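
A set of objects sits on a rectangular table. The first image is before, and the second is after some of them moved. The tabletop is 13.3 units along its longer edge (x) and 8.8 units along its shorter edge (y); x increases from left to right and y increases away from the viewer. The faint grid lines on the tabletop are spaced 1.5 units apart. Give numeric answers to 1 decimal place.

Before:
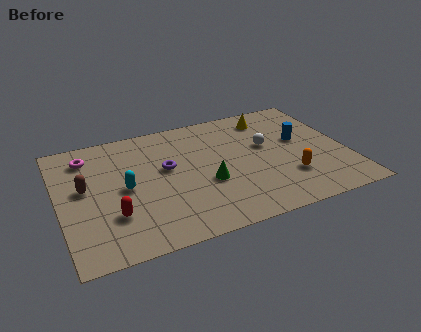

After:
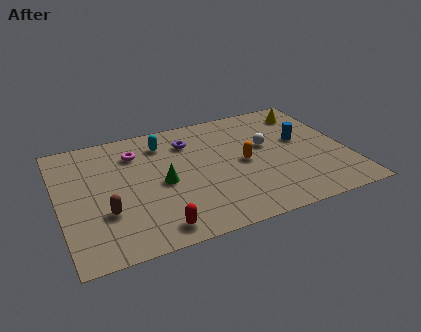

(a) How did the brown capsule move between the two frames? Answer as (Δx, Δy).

(0.8, -2.0)

The brown capsule was at about (1.2, 4.9) and moved to about (2.0, 2.9).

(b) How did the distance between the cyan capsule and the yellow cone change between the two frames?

-0.8

They were about 7.7 units apart before and 6.9 after — 0.8 units closer together.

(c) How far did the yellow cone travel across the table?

1.8

From (10.1, 7.3) to (11.9, 7.2), the yellow cone covered √(1.8² + 0.1²) ≈ 1.8 units.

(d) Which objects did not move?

the white sphere and the blue cylinder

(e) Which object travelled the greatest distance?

the cyan capsule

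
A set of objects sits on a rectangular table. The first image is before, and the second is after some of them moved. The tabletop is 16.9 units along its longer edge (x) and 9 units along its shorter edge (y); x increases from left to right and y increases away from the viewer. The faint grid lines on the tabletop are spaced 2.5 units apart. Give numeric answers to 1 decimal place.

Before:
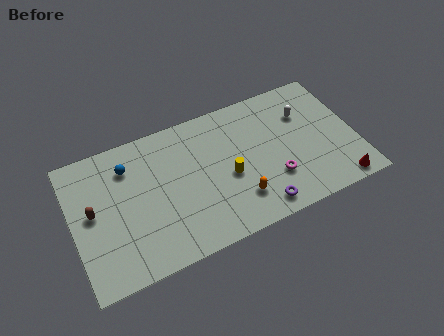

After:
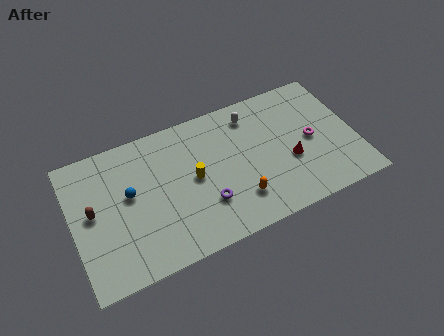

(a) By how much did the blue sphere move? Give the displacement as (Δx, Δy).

(-0.1, -1.8)

The blue sphere started near (3.5, 6.9) and ended near (3.4, 5.1).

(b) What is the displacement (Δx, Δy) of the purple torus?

(-3.0, 1.5)

The purple torus was at about (10.7, 1.2) and moved to about (7.7, 2.7).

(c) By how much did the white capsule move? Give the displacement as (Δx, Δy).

(-3.1, 1.1)

The white capsule was at about (14.1, 6.3) and moved to about (11.0, 7.4).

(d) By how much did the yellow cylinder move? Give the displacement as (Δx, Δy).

(-2.0, 0.7)

From the two frames, the yellow cylinder sits at roughly (9.2, 3.9) before and (7.2, 4.6) after.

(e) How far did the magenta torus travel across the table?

3.0

The magenta torus was near (11.8, 2.7) before and (14.3, 4.4) after, so it travelled √(2.5² + 1.7²) ≈ 3.0 units.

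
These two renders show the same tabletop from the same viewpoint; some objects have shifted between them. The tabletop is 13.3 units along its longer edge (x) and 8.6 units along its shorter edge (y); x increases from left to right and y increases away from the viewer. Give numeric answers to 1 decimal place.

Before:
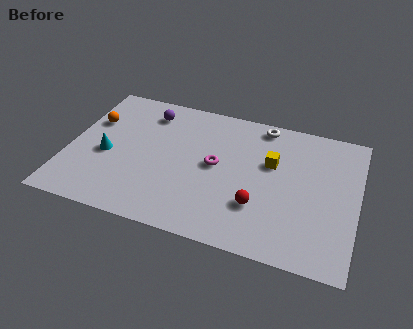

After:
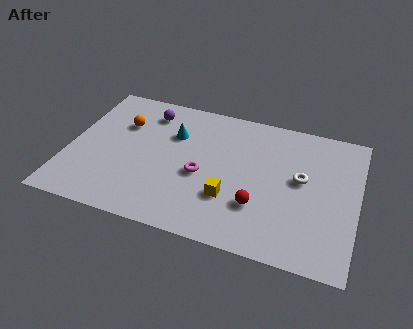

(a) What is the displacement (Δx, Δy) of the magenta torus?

(-0.6, -0.8)

The magenta torus was at about (6.8, 4.5) and moved to about (6.2, 3.7).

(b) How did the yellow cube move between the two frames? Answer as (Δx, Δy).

(-1.7, -2.7)

The yellow cube was at about (9.3, 5.4) and moved to about (7.6, 2.7).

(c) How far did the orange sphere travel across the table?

1.4

From (0.9, 5.7) to (2.3, 5.9), the orange sphere covered √(1.4² + 0.2²) ≈ 1.4 units.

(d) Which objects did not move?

the red sphere and the purple sphere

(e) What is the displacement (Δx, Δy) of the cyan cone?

(2.9, 2.2)

The cyan cone started near (1.8, 3.7) and ended near (4.7, 5.9).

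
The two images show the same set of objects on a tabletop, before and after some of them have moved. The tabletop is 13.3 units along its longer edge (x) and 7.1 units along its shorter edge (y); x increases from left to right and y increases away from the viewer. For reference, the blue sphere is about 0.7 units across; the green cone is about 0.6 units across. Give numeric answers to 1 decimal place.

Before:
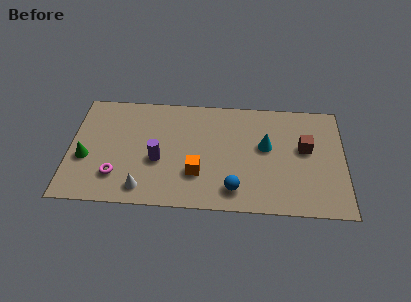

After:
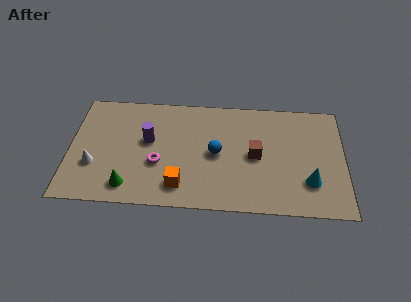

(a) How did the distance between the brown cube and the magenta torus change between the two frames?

-4.6

They were about 9.4 units apart before and 4.8 after — 4.6 units closer together.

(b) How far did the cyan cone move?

3.0

The cyan cone moved from about (9.5, 4.1) to (11.6, 2.0), a distance of √(2.1² + 2.1²) ≈ 3.0.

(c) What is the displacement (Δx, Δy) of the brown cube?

(-2.4, -0.6)

From the two frames, the brown cube sits at roughly (11.4, 4.1) before and (9.0, 3.5) after.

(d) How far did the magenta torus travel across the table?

2.2

From (2.3, 1.8) to (4.3, 2.7), the magenta torus covered √(2.0² + 0.9²) ≈ 2.2 units.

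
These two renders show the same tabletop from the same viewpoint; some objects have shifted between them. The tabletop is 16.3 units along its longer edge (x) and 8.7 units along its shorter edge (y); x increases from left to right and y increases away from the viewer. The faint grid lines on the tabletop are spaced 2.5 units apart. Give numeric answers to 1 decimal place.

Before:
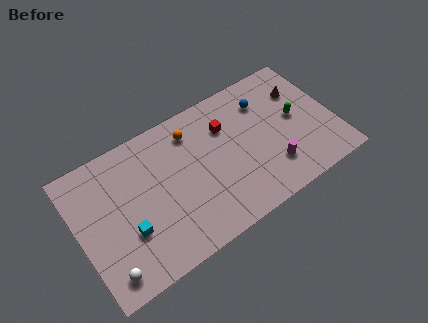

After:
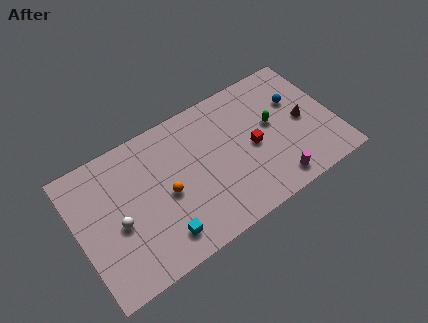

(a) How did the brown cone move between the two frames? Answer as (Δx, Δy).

(-0.2, -2.0)

From the two frames, the brown cone sits at roughly (14.6, 6.2) before and (14.4, 4.2) after.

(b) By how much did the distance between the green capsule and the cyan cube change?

-2.8

They were about 11.2 units apart before and 8.4 after — 2.8 units closer together.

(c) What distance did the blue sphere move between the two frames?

2.1

From (12.3, 6.6) to (14.2, 5.7), the blue sphere covered √(1.9² + 0.9²) ≈ 2.1 units.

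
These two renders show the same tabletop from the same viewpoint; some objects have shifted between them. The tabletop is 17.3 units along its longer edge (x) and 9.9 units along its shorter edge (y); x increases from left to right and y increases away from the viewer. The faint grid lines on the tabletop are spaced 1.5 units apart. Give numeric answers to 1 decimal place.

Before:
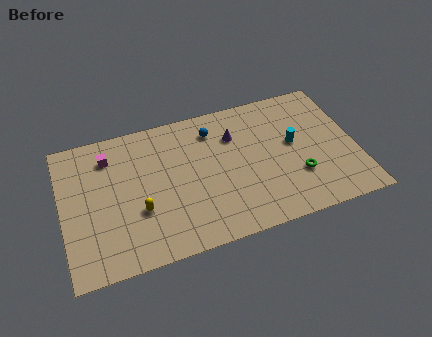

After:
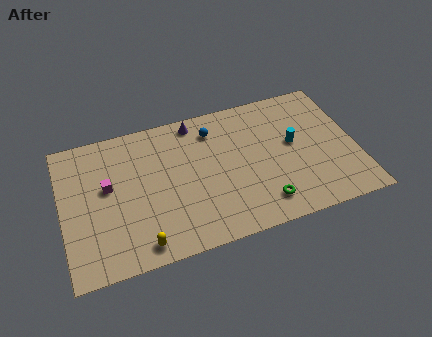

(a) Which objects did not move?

the cyan cylinder and the blue sphere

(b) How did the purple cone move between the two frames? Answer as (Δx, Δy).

(-2.2, 1.7)

The purple cone was at about (10.3, 7.1) and moved to about (8.1, 8.8).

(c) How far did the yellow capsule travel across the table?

2.3

The yellow capsule moved from about (4.4, 3.5) to (4.3, 1.2), a distance of √(0.1² + 2.3²) ≈ 2.3.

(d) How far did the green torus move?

2.6

From (13.7, 3.1) to (11.5, 1.8), the green torus covered √(2.2² + 1.3²) ≈ 2.6 units.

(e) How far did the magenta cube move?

2.1

The magenta cube moved from about (2.9, 7.8) to (2.7, 5.7), a distance of √(0.2² + 2.1²) ≈ 2.1.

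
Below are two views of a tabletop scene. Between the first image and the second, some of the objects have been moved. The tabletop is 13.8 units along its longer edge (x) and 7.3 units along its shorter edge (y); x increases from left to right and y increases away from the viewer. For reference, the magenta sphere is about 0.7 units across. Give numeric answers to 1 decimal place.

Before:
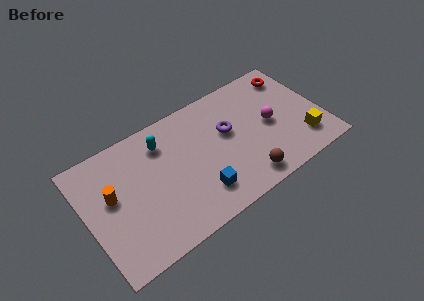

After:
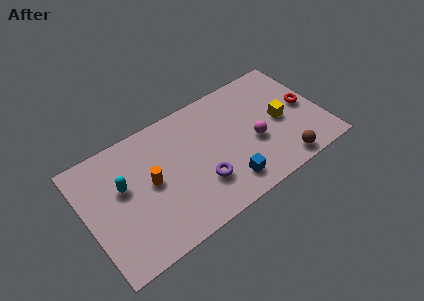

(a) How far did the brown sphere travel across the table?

2.2

From (8.8, 1.1) to (11.0, 0.9), the brown sphere covered √(2.2² + 0.2²) ≈ 2.2 units.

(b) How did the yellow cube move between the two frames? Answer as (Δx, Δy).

(-1.0, 1.8)

The yellow cube was at about (12.4, 1.7) and moved to about (11.4, 3.5).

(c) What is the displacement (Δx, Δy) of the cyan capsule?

(-2.5, -1.3)

The cyan capsule started near (4.7, 5.7) and ended near (2.2, 4.4).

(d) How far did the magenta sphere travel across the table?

1.3

From (10.8, 3.6) to (9.7, 3.0), the magenta sphere covered √(1.1² + 0.6²) ≈ 1.3 units.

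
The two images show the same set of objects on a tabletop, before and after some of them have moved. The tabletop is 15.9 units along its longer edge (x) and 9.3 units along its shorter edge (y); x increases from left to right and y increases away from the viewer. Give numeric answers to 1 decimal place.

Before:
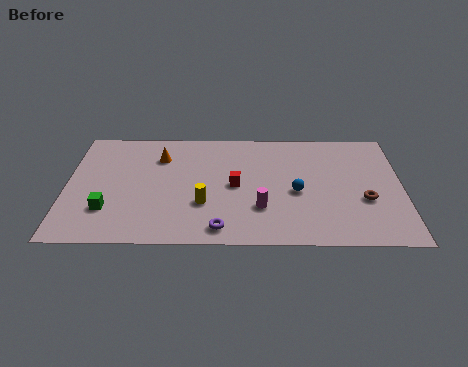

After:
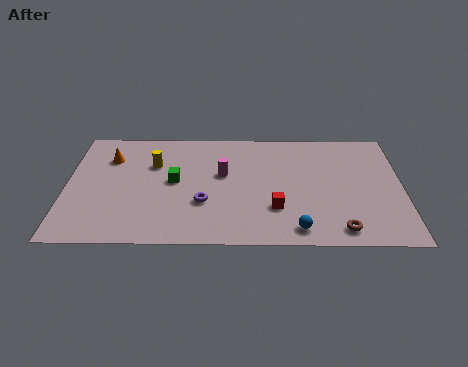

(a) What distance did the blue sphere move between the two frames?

2.9

From (10.9, 4.1) to (10.9, 1.2), the blue sphere covered √(0.0² + 2.9²) ≈ 2.9 units.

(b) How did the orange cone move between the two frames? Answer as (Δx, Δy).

(-2.4, -0.1)

The orange cone started near (4.4, 6.9) and ended near (2.0, 6.8).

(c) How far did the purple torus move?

2.2

The purple torus was near (7.3, 1.2) before and (6.5, 3.2) after, so it travelled √(0.8² + 2.0²) ≈ 2.2 units.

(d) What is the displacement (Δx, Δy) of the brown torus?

(-1.2, -2.3)

From the two frames, the brown torus sits at roughly (14.1, 3.5) before and (12.9, 1.2) after.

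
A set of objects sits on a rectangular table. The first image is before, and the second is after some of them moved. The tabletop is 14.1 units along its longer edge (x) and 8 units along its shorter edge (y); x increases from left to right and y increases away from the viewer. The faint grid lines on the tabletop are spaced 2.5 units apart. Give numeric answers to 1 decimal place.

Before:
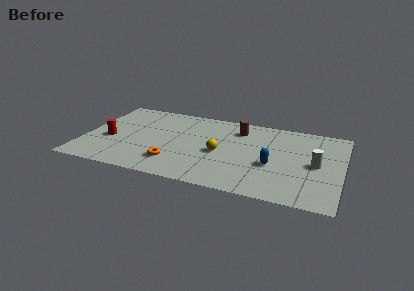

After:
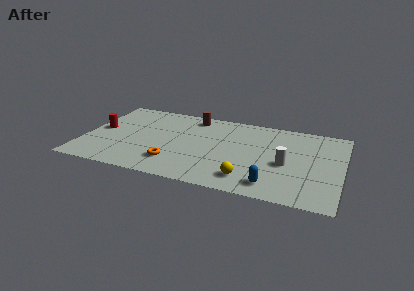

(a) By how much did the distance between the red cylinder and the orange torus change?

+0.9

Before: roughly 4.0 units apart; after: 4.9. That's 0.9 units further apart.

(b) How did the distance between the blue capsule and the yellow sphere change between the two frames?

-1.6

They were about 2.9 units apart before and 1.3 after — 1.6 units closer together.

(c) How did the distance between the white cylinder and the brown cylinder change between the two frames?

+1.4

The distance was about 5.0 in the first image and 6.4 in the second, so they moved 1.4 units further apart.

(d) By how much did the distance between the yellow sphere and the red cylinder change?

+2.7

The distance was about 6.1 in the first image and 8.8 in the second, so they moved 2.7 units further apart.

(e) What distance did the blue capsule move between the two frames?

1.9

The blue capsule moved from about (10.4, 3.2) to (10.5, 1.3), a distance of √(0.1² + 1.9²) ≈ 1.9.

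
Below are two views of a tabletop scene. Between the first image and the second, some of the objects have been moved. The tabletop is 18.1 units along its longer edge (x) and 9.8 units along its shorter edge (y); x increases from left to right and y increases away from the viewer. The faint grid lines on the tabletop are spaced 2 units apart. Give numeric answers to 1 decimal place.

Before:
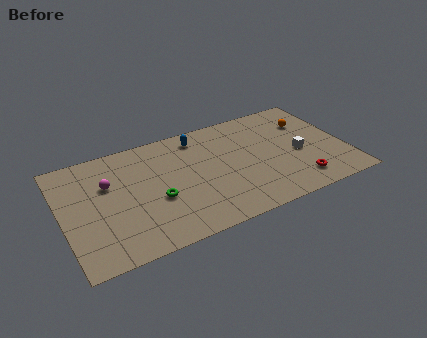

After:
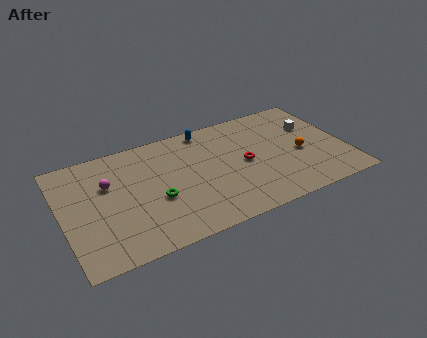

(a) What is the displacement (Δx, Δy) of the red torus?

(-3.1, 3.0)

From the two frames, the red torus sits at roughly (14.7, 1.8) before and (11.6, 4.8) after.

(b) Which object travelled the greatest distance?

the red torus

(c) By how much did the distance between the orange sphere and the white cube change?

-0.4

Before: roughly 2.9 units apart; after: 2.5. That's 0.4 units closer together.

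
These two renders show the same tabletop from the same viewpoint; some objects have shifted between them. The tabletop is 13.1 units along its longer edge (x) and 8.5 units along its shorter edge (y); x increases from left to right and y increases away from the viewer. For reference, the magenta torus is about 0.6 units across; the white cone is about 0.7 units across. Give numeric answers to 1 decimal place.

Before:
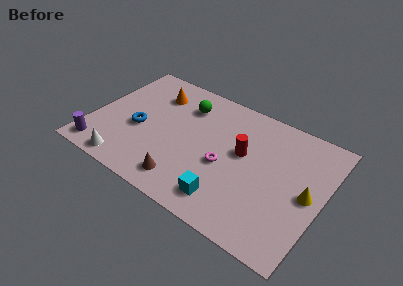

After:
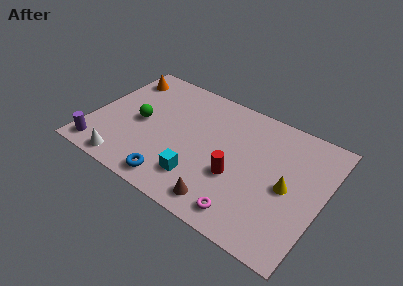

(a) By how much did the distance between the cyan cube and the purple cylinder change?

-1.6

The distance was about 7.3 in the first image and 5.7 in the second, so they moved 1.6 units closer together.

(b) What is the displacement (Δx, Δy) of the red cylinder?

(-0.1, -1.7)

From the two frames, the red cylinder sits at roughly (8.5, 4.9) before and (8.4, 3.2) after.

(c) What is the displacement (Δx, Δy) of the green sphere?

(-2.2, -2.4)

The green sphere started near (4.9, 6.5) and ended near (2.7, 4.1).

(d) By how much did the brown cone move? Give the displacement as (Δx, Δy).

(2.2, -0.2)

The brown cone started near (5.8, 1.4) and ended near (8.0, 1.2).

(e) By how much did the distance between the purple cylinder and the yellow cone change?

-1.1

They were about 11.8 units apart before and 10.7 after — 1.1 units closer together.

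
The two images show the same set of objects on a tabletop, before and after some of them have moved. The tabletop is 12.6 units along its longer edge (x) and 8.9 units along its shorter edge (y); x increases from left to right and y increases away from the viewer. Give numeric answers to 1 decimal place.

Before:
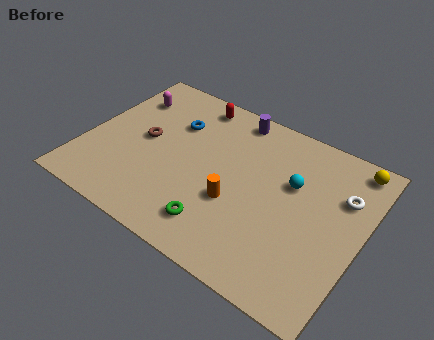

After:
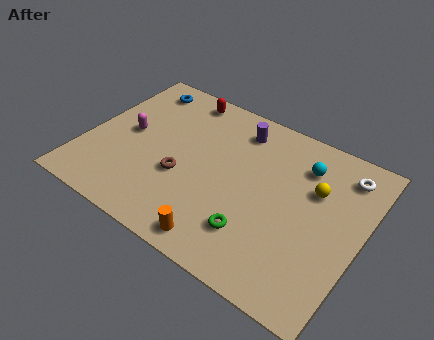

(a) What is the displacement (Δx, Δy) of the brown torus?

(2.0, -1.2)

The brown torus started near (2.6, 4.6) and ended near (4.6, 3.4).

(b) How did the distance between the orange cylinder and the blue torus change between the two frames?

+3.9

Before: roughly 4.5 units apart; after: 8.4. That's 3.9 units further apart.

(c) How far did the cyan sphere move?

1.2

The cyan sphere was near (9.3, 5.6) before and (9.6, 6.8) after, so it travelled √(0.3² + 1.2²) ≈ 1.2 units.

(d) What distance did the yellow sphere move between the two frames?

2.5

The yellow sphere moved from about (11.7, 7.9) to (10.3, 5.8), a distance of √(1.4² + 2.1²) ≈ 2.5.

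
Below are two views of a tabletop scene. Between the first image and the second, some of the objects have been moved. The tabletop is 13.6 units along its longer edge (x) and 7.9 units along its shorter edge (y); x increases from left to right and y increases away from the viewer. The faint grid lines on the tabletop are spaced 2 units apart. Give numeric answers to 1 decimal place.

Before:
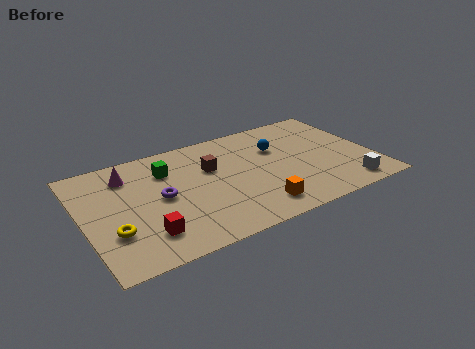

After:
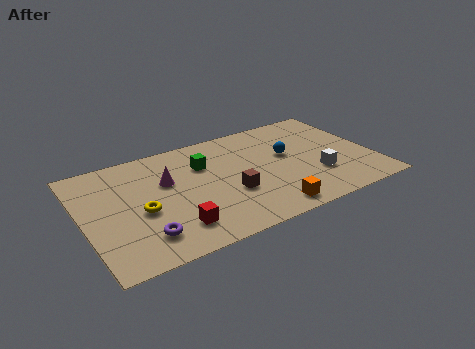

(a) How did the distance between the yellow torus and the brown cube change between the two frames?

-1.4

Before: roughly 5.5 units apart; after: 4.1. That's 1.4 units closer together.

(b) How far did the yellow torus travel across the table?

1.7

From (1.2, 2.5) to (2.6, 3.4), the yellow torus covered √(1.4² + 0.9²) ≈ 1.7 units.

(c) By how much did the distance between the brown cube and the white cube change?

-3.0

Before: roughly 7.1 units apart; after: 4.1. That's 3.0 units closer together.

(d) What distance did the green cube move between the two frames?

1.7

From (4.1, 5.8) to (5.8, 5.5), the green cube covered √(1.7² + 0.3²) ≈ 1.7 units.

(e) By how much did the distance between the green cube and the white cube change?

-3.4

Before: roughly 9.2 units apart; after: 5.8. That's 3.4 units closer together.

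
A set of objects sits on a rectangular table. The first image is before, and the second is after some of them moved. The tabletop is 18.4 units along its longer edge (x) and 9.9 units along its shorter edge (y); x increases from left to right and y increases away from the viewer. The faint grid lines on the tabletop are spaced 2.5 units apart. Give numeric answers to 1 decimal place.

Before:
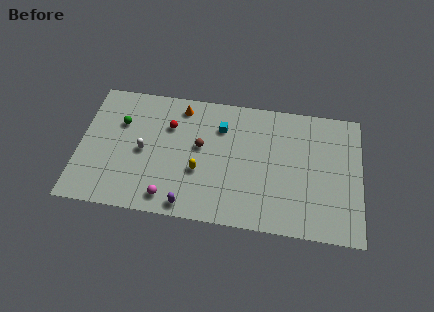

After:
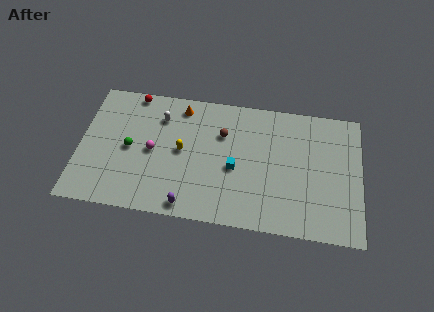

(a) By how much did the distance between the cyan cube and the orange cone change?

+2.6

The distance was about 3.0 in the first image and 5.6 in the second, so they moved 2.6 units further apart.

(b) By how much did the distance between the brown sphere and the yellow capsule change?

+1.2

They were about 1.9 units apart before and 3.1 after — 1.2 units further apart.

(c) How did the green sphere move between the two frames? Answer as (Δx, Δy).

(0.7, -1.9)

The green sphere started near (2.6, 6.7) and ended near (3.3, 4.8).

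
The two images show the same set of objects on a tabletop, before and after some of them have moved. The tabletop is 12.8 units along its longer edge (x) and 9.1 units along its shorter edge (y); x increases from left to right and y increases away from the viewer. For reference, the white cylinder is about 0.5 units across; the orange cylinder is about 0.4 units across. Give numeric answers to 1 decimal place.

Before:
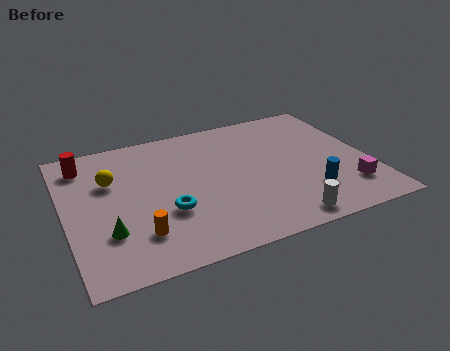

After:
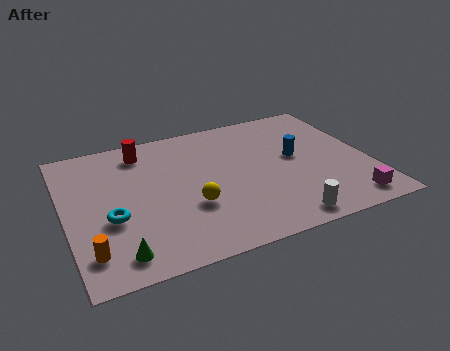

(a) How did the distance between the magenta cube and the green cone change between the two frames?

-0.4

They were about 10.0 units apart before and 9.6 after — 0.4 units closer together.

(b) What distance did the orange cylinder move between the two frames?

2.0

The orange cylinder was near (2.8, 2.2) before and (0.8, 1.8) after, so it travelled √(2.0² + 0.4²) ≈ 2.0 units.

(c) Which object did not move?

the white cylinder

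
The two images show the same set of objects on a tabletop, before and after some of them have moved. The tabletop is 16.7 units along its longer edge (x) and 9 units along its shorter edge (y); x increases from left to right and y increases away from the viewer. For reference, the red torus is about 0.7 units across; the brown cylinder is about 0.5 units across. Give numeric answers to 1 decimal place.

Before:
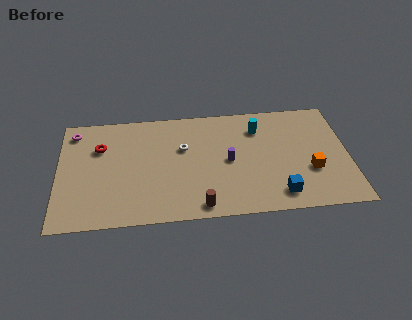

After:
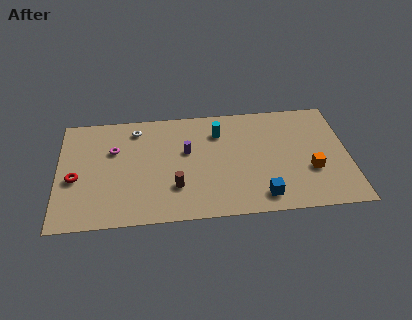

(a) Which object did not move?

the orange cube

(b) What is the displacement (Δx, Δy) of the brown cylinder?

(-1.4, 1.6)

The brown cylinder was at about (8.1, 1.0) and moved to about (6.7, 2.6).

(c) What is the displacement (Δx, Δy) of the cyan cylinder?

(-2.3, -0.1)

The cyan cylinder started near (11.6, 6.9) and ended near (9.3, 6.8).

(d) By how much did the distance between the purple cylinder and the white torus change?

+0.7

They were about 2.9 units apart before and 3.6 after — 0.7 units further apart.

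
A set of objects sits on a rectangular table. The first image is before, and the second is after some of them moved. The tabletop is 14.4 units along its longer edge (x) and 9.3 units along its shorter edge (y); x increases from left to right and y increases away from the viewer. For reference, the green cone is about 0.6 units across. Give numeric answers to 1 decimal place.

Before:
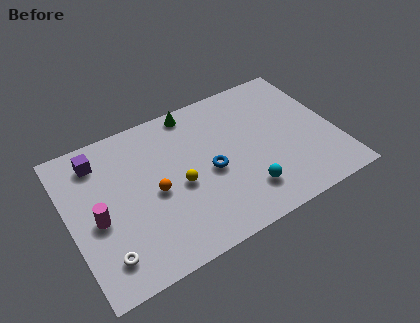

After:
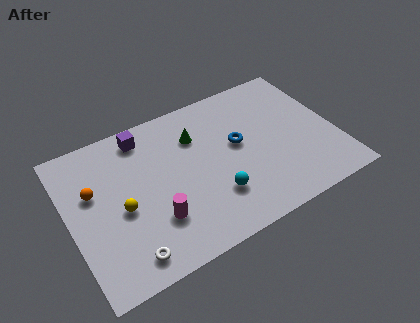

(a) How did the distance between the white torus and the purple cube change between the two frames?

+1.1

They were about 5.8 units apart before and 6.9 after — 1.1 units further apart.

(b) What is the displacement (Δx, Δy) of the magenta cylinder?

(2.9, -1.4)

The magenta cylinder was at about (1.4, 4.1) and moved to about (4.3, 2.7).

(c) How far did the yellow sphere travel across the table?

3.1

From (5.8, 4.1) to (2.7, 4.1), the yellow sphere covered √(3.1² + 0.0²) ≈ 3.1 units.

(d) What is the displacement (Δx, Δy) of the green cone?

(-0.1, -1.7)

The green cone was at about (7.2, 8.4) and moved to about (7.1, 6.7).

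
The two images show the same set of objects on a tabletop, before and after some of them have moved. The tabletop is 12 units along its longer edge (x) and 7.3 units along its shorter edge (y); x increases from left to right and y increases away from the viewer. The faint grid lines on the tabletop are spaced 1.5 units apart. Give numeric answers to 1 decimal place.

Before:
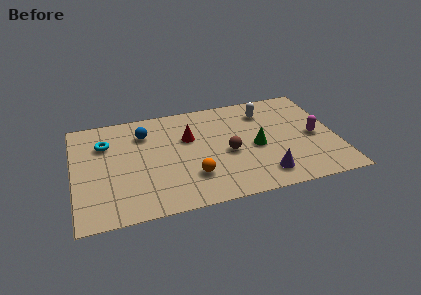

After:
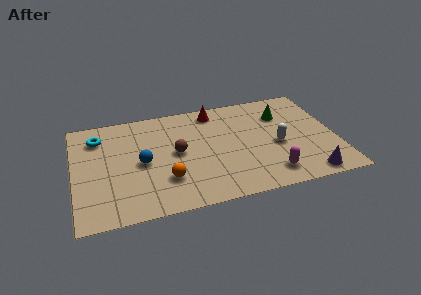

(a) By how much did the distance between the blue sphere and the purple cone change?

+1.2

Before: roughly 6.7 units apart; after: 7.9. That's 1.2 units further apart.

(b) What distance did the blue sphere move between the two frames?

2.0

From (3.3, 5.5) to (3.1, 3.5), the blue sphere covered √(0.2² + 2.0²) ≈ 2.0 units.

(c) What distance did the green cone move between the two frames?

2.4

The green cone was near (8.3, 3.3) before and (9.7, 5.3) after, so it travelled √(1.4² + 2.0²) ≈ 2.4 units.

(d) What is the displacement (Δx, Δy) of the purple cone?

(2.0, -0.5)

The purple cone was at about (8.5, 1.3) and moved to about (10.5, 0.8).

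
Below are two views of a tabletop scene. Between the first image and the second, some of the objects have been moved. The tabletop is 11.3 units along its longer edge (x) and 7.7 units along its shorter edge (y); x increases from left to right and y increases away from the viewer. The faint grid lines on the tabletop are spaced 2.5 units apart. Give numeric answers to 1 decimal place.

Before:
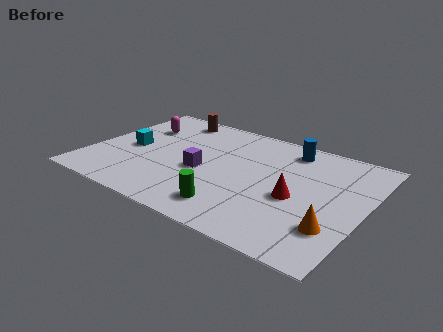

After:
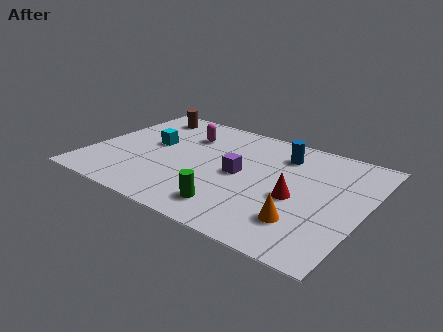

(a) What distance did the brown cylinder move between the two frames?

1.1

The brown cylinder was near (2.7, 6.7) before and (1.6, 6.5) after, so it travelled √(1.1² + 0.2²) ≈ 1.1 units.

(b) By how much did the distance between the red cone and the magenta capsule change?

-1.8

The distance was about 7.3 in the first image and 5.5 in the second, so they moved 1.8 units closer together.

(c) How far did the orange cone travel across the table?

1.2

The orange cone was near (10.3, 2.1) before and (9.1, 1.9) after, so it travelled √(1.2² + 0.2²) ≈ 1.2 units.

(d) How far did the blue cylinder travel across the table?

0.5

The blue cylinder was near (7.8, 6.5) before and (7.6, 6.0) after, so it travelled √(0.2² + 0.5²) ≈ 0.5 units.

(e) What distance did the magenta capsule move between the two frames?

2.0

The magenta capsule was near (1.6, 5.4) before and (3.6, 5.6) after, so it travelled √(2.0² + 0.2²) ≈ 2.0 units.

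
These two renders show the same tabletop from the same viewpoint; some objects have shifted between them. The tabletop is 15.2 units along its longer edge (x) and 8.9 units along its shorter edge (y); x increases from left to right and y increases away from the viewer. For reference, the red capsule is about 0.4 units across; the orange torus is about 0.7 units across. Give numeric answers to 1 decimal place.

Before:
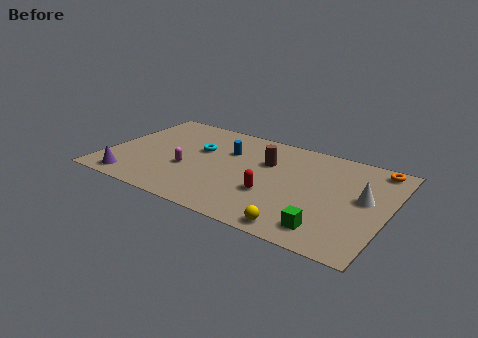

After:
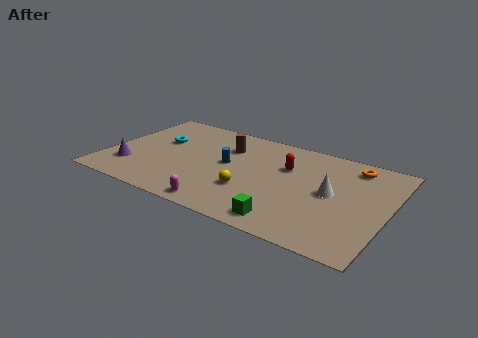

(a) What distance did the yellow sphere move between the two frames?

3.6

From (11.0, 0.9) to (8.0, 2.9), the yellow sphere covered √(3.0² + 2.0²) ≈ 3.6 units.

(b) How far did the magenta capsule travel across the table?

3.4

The magenta capsule moved from about (4.5, 3.4) to (6.8, 0.9), a distance of √(2.3² + 2.5²) ≈ 3.4.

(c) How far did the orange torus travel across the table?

1.3

The orange torus moved from about (14.2, 7.9) to (13.0, 7.5), a distance of √(1.2² + 0.4²) ≈ 1.3.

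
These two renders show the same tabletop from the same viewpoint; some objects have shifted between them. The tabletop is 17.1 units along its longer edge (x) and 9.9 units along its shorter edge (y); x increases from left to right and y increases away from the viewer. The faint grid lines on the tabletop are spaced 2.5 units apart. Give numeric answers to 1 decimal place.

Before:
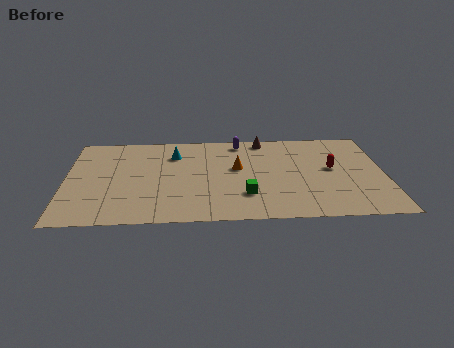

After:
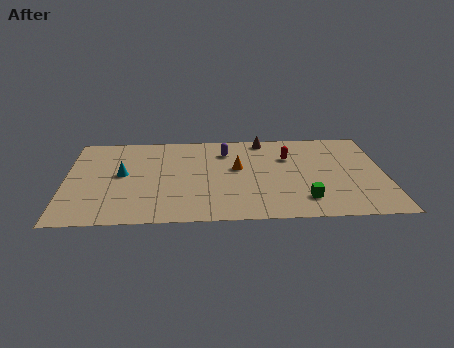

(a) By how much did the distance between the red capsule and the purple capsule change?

-2.4

They were about 5.9 units apart before and 3.5 after — 2.4 units closer together.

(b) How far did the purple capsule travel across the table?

1.4

From (9.4, 8.7) to (8.6, 7.6), the purple capsule covered √(0.8² + 1.1²) ≈ 1.4 units.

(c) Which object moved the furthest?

the cyan cone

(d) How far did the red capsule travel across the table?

2.7

The red capsule was near (14.3, 5.4) before and (12.0, 6.8) after, so it travelled √(2.3² + 1.4²) ≈ 2.7 units.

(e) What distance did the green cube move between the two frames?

3.2

From (9.6, 2.7) to (12.7, 2.1), the green cube covered √(3.1² + 0.6²) ≈ 3.2 units.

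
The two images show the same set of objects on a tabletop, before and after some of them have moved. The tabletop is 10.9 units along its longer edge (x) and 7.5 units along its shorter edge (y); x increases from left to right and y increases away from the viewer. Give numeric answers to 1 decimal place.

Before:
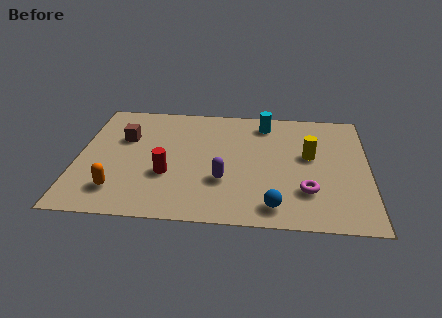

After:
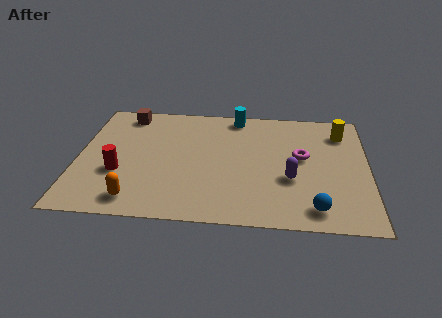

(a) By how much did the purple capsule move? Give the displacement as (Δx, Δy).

(2.5, 0.3)

The purple capsule was at about (5.5, 2.5) and moved to about (8.0, 2.8).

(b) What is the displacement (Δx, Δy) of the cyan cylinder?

(-1.1, 0.4)

The cyan cylinder was at about (7.0, 6.3) and moved to about (5.9, 6.7).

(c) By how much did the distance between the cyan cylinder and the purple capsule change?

+0.3

Before: roughly 4.1 units apart; after: 4.4. That's 0.3 units further apart.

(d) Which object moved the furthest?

the purple capsule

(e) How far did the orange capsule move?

0.9

The orange capsule was near (1.6, 1.6) before and (2.3, 1.1) after, so it travelled √(0.7² + 0.5²) ≈ 0.9 units.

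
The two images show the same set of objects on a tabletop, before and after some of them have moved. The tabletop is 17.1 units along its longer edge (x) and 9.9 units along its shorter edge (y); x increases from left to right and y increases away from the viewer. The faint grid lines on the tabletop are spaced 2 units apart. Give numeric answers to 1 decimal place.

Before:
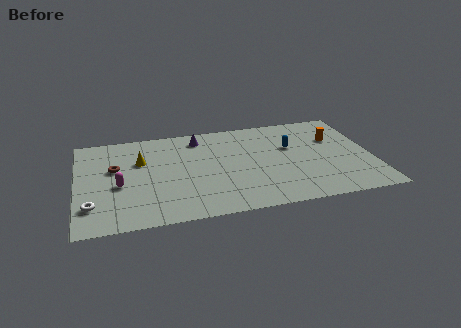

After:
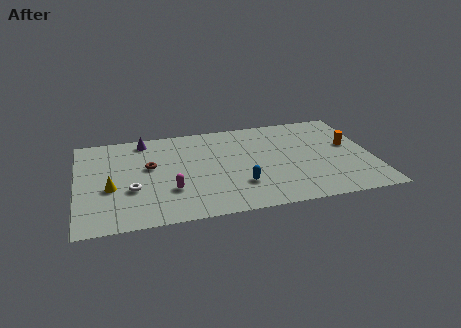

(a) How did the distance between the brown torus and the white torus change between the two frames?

-1.4

The distance was about 3.9 in the first image and 2.5 in the second, so they moved 1.4 units closer together.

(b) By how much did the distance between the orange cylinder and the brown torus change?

-1.2

The distance was about 12.9 in the first image and 11.7 in the second, so they moved 1.2 units closer together.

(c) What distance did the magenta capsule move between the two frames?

3.1

The magenta capsule was near (2.4, 4.2) before and (5.3, 3.1) after, so it travelled √(2.9² + 1.1²) ≈ 3.1 units.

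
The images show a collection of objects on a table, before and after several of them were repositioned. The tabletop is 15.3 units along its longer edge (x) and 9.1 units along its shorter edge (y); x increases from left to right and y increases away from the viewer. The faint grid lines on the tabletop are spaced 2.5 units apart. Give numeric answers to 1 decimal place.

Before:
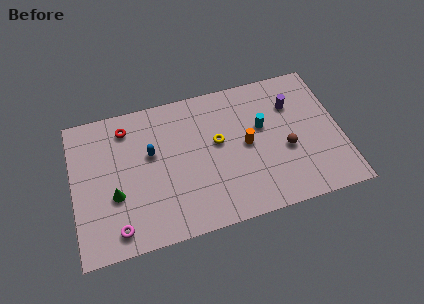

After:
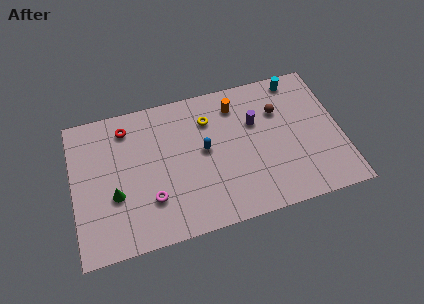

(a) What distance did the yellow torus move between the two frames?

1.6

From (8.3, 5.2) to (7.9, 6.8), the yellow torus covered √(0.4² + 1.6²) ≈ 1.6 units.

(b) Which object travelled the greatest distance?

the cyan cylinder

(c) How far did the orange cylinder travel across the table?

2.7

The orange cylinder was near (9.9, 4.6) before and (9.5, 7.3) after, so it travelled √(0.4² + 2.7²) ≈ 2.7 units.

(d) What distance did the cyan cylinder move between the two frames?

3.4

The cyan cylinder was near (10.9, 5.5) before and (13.1, 8.1) after, so it travelled √(2.2² + 2.6²) ≈ 3.4 units.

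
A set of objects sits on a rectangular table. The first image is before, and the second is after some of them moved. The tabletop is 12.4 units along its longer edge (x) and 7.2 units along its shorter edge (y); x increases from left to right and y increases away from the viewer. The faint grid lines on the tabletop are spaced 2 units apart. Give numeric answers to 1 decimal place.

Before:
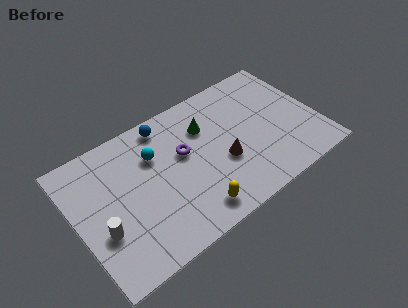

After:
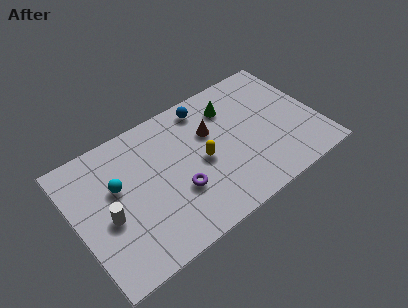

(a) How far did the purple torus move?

1.9

From (5.6, 4.3) to (5.0, 2.5), the purple torus covered √(0.6² + 1.8²) ≈ 1.9 units.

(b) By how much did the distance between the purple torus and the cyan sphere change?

+1.8

Before: roughly 1.6 units apart; after: 3.4. That's 1.8 units further apart.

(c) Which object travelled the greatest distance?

the yellow capsule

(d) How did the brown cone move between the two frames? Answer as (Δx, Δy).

(-0.3, 1.9)

The brown cone was at about (7.4, 2.8) and moved to about (7.1, 4.7).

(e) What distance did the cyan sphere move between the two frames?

2.1

From (4.2, 5.0) to (2.2, 4.4), the cyan sphere covered √(2.0² + 0.6²) ≈ 2.1 units.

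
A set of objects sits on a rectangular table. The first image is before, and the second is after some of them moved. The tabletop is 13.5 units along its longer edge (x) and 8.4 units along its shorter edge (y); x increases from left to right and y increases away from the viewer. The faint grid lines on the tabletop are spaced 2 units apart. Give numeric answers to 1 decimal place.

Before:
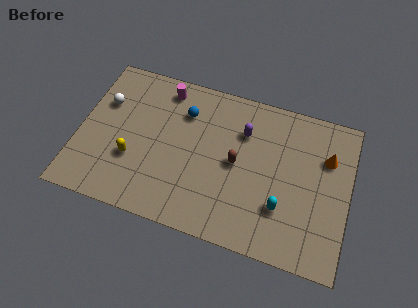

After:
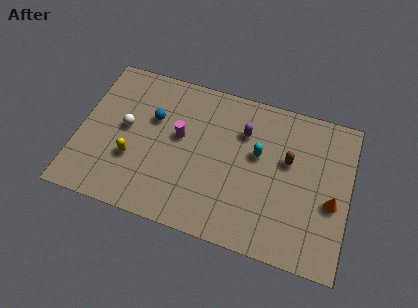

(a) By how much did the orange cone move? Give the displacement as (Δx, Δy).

(0.4, -2.3)

The orange cone started near (12.3, 5.8) and ended near (12.7, 3.5).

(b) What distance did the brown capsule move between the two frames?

2.7

The brown capsule moved from about (7.9, 4.2) to (10.4, 5.1), a distance of √(2.5² + 0.9²) ≈ 2.7.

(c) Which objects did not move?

the purple capsule and the yellow capsule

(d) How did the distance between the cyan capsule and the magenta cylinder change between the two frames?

-4.0

They were about 7.9 units apart before and 3.9 after — 4.0 units closer together.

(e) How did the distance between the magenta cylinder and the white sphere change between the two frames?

-0.6

They were about 3.3 units apart before and 2.7 after — 0.6 units closer together.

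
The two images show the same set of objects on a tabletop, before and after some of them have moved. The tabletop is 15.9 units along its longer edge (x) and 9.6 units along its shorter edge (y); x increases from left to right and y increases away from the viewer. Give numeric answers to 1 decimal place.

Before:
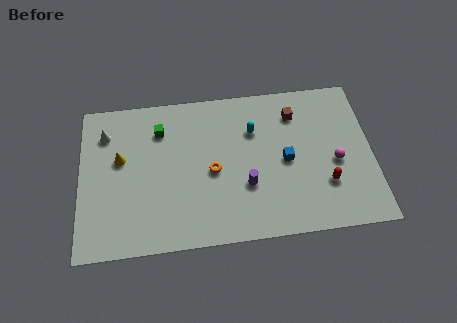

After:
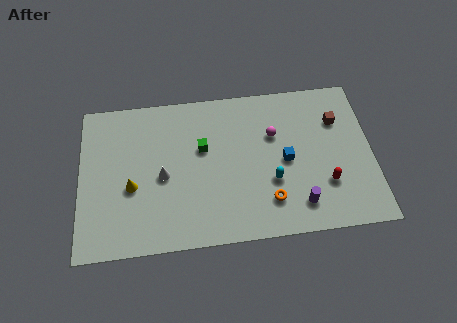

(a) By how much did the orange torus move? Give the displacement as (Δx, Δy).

(3.0, -2.2)

The orange torus started near (7.2, 4.4) and ended near (10.2, 2.2).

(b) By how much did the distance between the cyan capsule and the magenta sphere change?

-2.2

Before: roughly 5.1 units apart; after: 2.9. That's 2.2 units closer together.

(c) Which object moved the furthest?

the white cone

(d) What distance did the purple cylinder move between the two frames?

3.2

The purple cylinder was near (9.0, 3.3) before and (11.8, 1.8) after, so it travelled √(2.8² + 1.5²) ≈ 3.2 units.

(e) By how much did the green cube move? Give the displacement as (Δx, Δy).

(2.3, -1.4)

From the two frames, the green cube sits at roughly (4.4, 7.3) before and (6.7, 5.9) after.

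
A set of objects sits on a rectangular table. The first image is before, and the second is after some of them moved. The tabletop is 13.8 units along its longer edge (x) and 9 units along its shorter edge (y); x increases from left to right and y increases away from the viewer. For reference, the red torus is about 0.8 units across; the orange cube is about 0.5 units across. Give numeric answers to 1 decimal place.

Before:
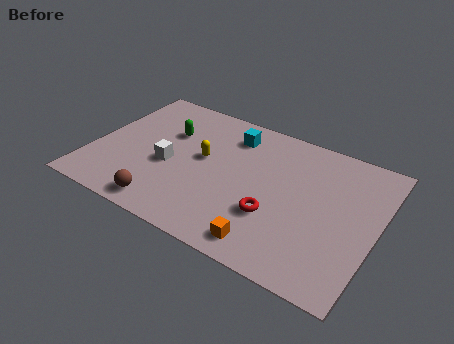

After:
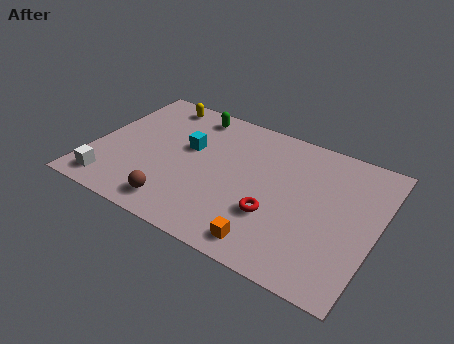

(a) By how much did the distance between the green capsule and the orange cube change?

+0.7

Before: roughly 7.5 units apart; after: 8.2. That's 0.7 units further apart.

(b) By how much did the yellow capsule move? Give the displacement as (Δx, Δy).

(-2.8, 2.9)

The yellow capsule started near (5.3, 5.0) and ended near (2.5, 7.9).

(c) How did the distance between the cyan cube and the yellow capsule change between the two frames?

+0.7

Before: roughly 2.5 units apart; after: 3.2. That's 0.7 units further apart.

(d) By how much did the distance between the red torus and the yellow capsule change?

+3.9

Before: roughly 4.3 units apart; after: 8.2. That's 3.9 units further apart.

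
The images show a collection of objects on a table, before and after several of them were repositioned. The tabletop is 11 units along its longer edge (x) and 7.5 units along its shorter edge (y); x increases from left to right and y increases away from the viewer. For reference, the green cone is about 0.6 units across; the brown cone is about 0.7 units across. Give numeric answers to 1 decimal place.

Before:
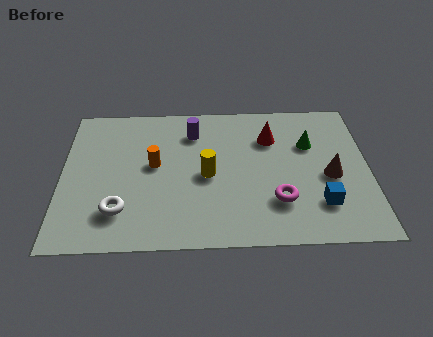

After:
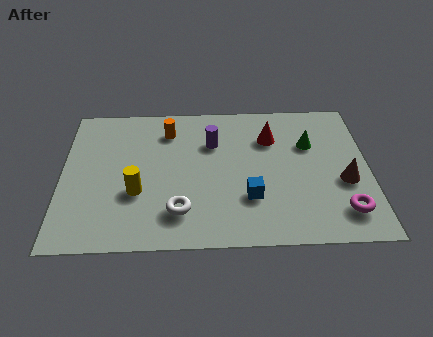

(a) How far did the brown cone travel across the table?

0.6

The brown cone moved from about (9.6, 3.3) to (10.1, 3.0), a distance of √(0.5² + 0.3²) ≈ 0.6.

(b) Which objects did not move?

the green cone and the red cone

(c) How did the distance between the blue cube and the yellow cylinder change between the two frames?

-0.3

Before: roughly 4.3 units apart; after: 4.0. That's 0.3 units closer together.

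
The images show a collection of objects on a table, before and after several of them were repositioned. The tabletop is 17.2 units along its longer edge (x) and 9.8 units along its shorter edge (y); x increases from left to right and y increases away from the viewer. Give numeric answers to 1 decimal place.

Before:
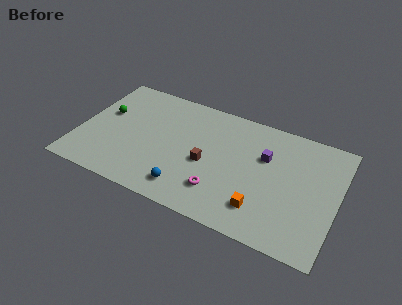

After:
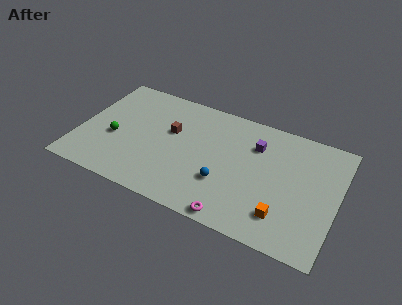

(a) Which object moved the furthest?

the brown cube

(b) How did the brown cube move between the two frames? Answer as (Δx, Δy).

(-2.6, 1.7)

The brown cube started near (8.6, 4.3) and ended near (6.0, 6.0).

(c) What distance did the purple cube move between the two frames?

1.0

The purple cube was near (12.3, 6.4) before and (11.6, 7.1) after, so it travelled √(0.7² + 0.7²) ≈ 1.0 units.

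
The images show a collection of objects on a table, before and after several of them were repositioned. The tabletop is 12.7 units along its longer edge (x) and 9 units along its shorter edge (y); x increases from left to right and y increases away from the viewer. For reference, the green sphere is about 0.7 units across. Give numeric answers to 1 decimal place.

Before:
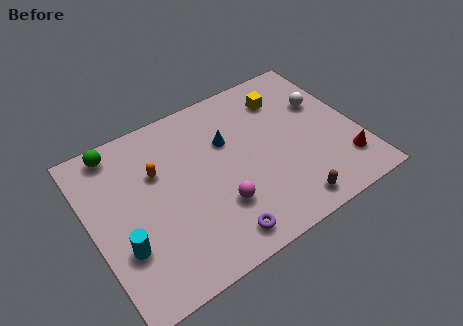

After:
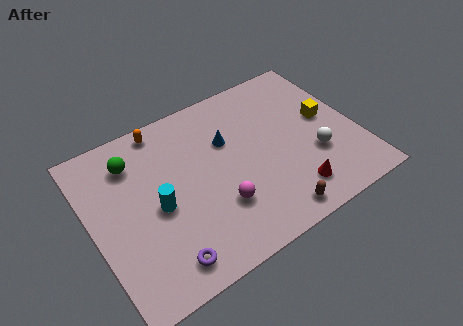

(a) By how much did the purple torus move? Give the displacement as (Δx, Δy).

(-2.6, 0.1)

The purple torus started near (5.4, 1.2) and ended near (2.8, 1.3).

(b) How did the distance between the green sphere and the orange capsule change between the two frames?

-0.7

Before: roughly 2.6 units apart; after: 1.9. That's 0.7 units closer together.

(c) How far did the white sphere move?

2.8

The white sphere was near (11.4, 5.8) before and (10.5, 3.1) after, so it travelled √(0.9² + 2.7²) ≈ 2.8 units.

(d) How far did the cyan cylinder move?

2.2

The cyan cylinder was near (1.2, 2.9) before and (3.0, 4.1) after, so it travelled √(1.8² + 1.2²) ≈ 2.2 units.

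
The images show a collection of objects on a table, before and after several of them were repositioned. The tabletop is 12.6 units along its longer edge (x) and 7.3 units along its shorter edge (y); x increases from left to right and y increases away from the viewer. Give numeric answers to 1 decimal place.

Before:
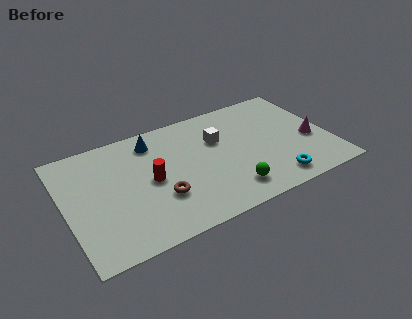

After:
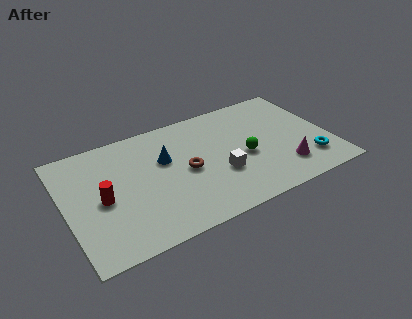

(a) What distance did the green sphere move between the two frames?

2.1

The green sphere moved from about (7.5, 1.4) to (8.5, 3.2), a distance of √(1.0² + 1.8²) ≈ 2.1.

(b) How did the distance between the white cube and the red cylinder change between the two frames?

+2.0

Before: roughly 3.6 units apart; after: 5.6. That's 2.0 units further apart.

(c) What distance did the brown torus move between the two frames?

1.8

The brown torus moved from about (4.3, 2.4) to (5.7, 3.5), a distance of √(1.4² + 1.1²) ≈ 1.8.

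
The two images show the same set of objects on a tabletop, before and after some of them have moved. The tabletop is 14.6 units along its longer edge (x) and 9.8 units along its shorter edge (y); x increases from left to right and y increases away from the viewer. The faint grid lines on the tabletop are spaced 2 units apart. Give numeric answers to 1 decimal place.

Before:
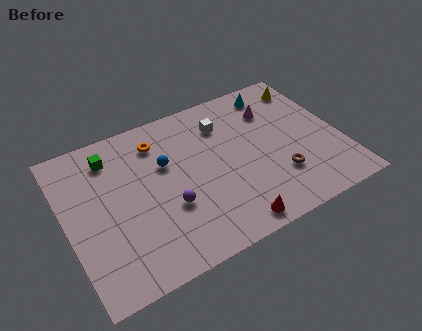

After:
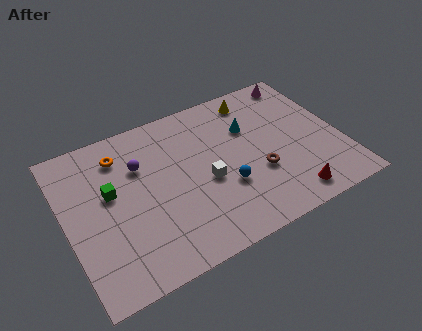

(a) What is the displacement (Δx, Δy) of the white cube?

(-1.4, -3.2)

The white cube started near (8.7, 7.4) and ended near (7.3, 4.2).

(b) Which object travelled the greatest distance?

the blue sphere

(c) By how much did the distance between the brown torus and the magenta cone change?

+1.7

Before: roughly 4.4 units apart; after: 6.1. That's 1.7 units further apart.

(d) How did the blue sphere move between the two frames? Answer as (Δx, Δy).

(2.8, -2.8)

The blue sphere was at about (5.4, 6.2) and moved to about (8.2, 3.4).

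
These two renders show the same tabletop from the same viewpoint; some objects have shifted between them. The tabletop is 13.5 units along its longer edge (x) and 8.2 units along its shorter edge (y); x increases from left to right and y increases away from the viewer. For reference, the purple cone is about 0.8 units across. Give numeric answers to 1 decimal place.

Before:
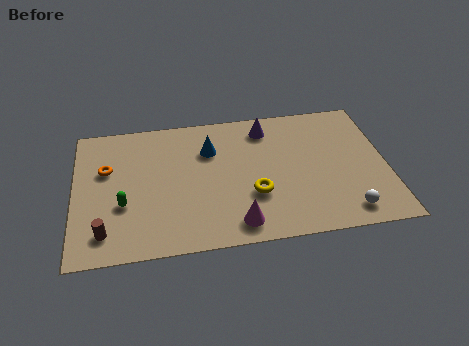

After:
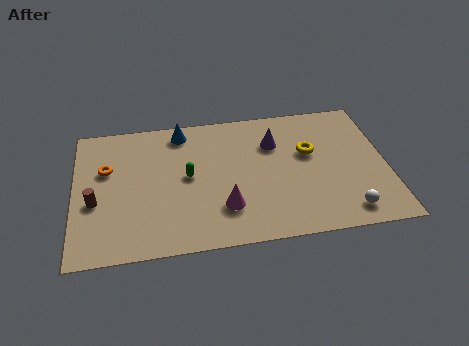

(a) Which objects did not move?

the white sphere and the orange torus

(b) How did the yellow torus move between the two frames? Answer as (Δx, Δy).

(2.5, 2.2)

The yellow torus started near (7.7, 2.8) and ended near (10.2, 5.0).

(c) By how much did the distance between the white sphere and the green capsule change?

-2.3

They were about 9.7 units apart before and 7.4 after — 2.3 units closer together.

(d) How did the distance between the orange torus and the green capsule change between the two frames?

+1.3

The distance was about 2.3 in the first image and 3.6 in the second, so they moved 1.3 units further apart.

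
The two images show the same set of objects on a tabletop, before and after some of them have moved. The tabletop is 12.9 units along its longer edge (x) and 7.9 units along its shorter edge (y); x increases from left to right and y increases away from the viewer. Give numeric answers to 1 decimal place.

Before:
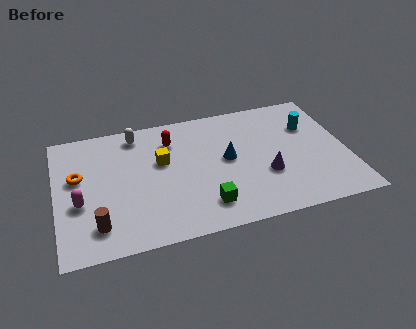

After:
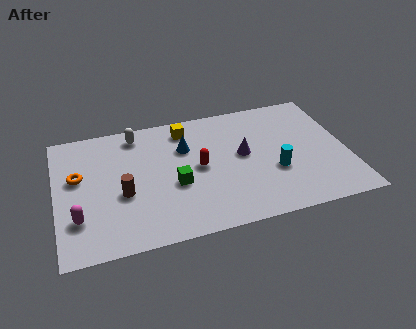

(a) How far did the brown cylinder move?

2.0

The brown cylinder was near (1.7, 1.6) before and (2.9, 3.2) after, so it travelled √(1.2² + 1.6²) ≈ 2.0 units.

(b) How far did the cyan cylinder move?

3.1

The cyan cylinder was near (11.4, 5.4) before and (9.6, 2.9) after, so it travelled √(1.8² + 2.5²) ≈ 3.1 units.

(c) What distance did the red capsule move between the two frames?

2.3

From (5.2, 6.0) to (6.3, 4.0), the red capsule covered √(1.1² + 2.0²) ≈ 2.3 units.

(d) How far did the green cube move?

2.0

From (6.4, 1.6) to (5.2, 3.2), the green cube covered √(1.2² + 1.6²) ≈ 2.0 units.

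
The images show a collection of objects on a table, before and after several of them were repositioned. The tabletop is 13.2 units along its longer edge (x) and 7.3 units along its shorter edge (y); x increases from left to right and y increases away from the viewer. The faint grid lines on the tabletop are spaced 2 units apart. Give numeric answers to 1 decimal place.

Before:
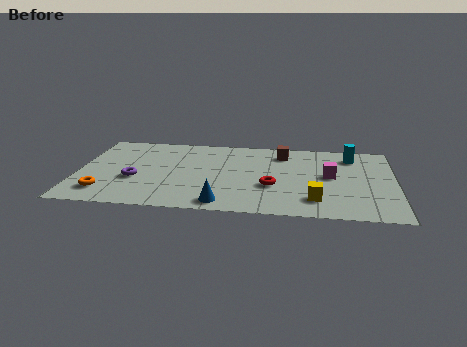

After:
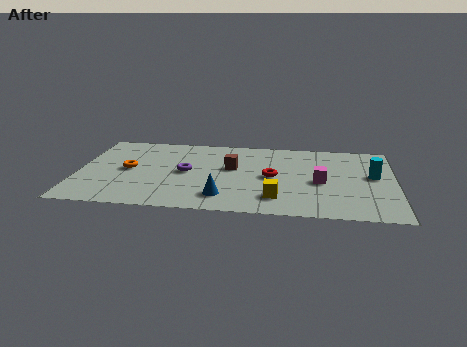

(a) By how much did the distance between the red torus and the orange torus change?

-1.0

The distance was about 7.0 in the first image and 6.0 in the second, so they moved 1.0 units closer together.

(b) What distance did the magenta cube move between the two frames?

0.7

The magenta cube moved from about (10.5, 3.9) to (10.1, 3.3), a distance of √(0.4² + 0.6²) ≈ 0.7.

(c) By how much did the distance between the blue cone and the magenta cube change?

-0.9

Before: roughly 5.3 units apart; after: 4.4. That's 0.9 units closer together.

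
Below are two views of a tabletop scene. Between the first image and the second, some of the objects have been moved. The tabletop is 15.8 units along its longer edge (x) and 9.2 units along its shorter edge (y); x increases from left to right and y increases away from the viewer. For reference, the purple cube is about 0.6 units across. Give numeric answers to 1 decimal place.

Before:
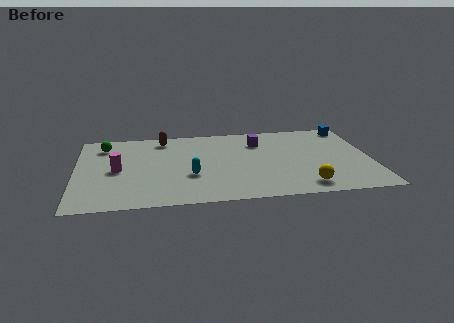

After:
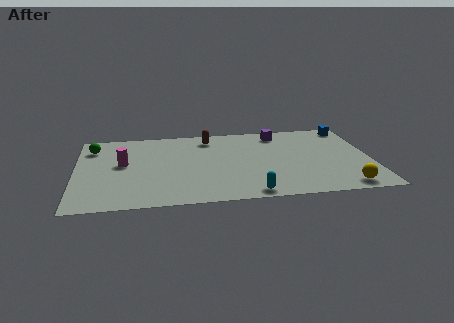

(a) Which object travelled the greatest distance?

the cyan capsule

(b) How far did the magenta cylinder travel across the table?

0.8

The magenta cylinder moved from about (2.2, 4.4) to (2.5, 5.1), a distance of √(0.3² + 0.7²) ≈ 0.8.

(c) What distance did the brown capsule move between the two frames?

2.5

The brown capsule moved from about (4.7, 7.9) to (7.2, 7.7), a distance of √(2.5² + 0.2²) ≈ 2.5.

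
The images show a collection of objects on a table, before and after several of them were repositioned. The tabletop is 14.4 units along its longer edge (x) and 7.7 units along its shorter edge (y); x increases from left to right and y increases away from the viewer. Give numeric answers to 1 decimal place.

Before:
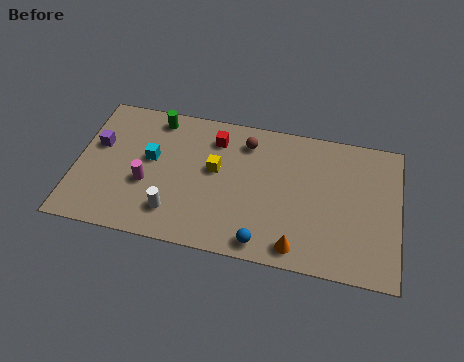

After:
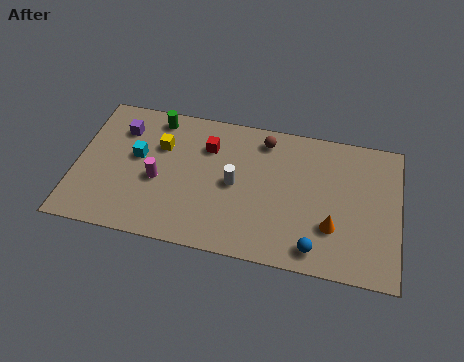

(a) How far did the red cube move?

0.6

From (6.1, 6.1) to (5.8, 5.6), the red cube covered √(0.3² + 0.5²) ≈ 0.6 units.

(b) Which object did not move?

the green cylinder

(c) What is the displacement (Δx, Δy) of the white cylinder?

(2.6, 2.1)

The white cylinder was at about (4.5, 1.7) and moved to about (7.1, 3.8).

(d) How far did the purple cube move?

1.5

From (0.9, 4.7) to (1.9, 5.8), the purple cube covered √(1.0² + 1.1²) ≈ 1.5 units.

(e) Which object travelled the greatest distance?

the white cylinder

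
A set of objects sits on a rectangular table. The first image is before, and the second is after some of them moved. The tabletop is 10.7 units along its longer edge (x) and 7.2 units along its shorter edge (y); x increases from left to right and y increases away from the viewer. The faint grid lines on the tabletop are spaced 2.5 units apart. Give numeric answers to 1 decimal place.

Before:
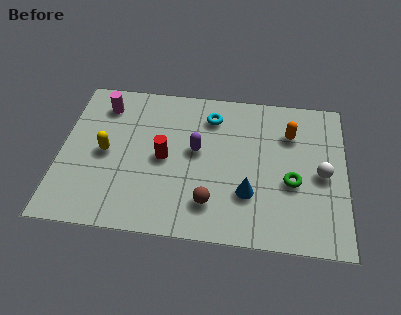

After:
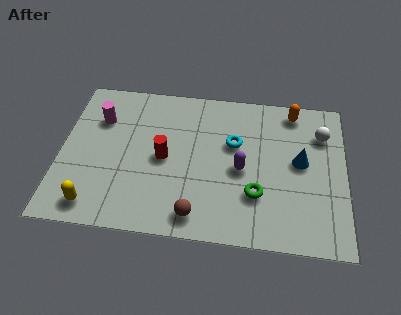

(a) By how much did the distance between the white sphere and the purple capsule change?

-1.1

Before: roughly 4.7 units apart; after: 3.6. That's 1.1 units closer together.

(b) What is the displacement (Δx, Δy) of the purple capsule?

(1.7, -0.7)

From the two frames, the purple capsule sits at roughly (5.1, 4.0) before and (6.8, 3.3) after.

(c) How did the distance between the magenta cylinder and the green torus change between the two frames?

-1.1

The distance was about 7.8 in the first image and 6.7 in the second, so they moved 1.1 units closer together.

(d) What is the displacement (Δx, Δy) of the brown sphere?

(-0.5, -0.6)

The brown sphere was at about (5.7, 1.6) and moved to about (5.2, 1.0).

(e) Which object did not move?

the red cylinder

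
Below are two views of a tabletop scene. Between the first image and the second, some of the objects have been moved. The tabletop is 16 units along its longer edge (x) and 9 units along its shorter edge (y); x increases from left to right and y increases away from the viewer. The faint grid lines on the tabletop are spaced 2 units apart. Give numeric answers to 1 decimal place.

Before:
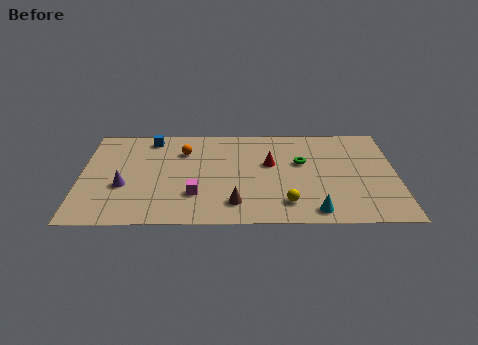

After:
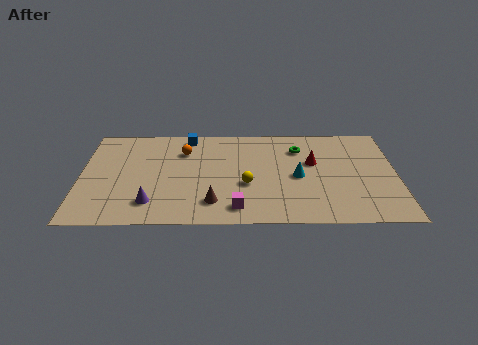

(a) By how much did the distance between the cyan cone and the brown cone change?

+0.8

The distance was about 4.1 in the first image and 4.9 in the second, so they moved 0.8 units further apart.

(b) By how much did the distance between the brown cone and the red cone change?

+2.2

Before: roughly 4.0 units apart; after: 6.2. That's 2.2 units further apart.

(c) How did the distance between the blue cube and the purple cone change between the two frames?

+1.8

The distance was about 4.6 in the first image and 6.4 in the second, so they moved 1.8 units further apart.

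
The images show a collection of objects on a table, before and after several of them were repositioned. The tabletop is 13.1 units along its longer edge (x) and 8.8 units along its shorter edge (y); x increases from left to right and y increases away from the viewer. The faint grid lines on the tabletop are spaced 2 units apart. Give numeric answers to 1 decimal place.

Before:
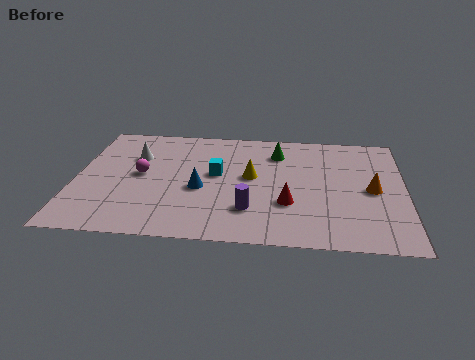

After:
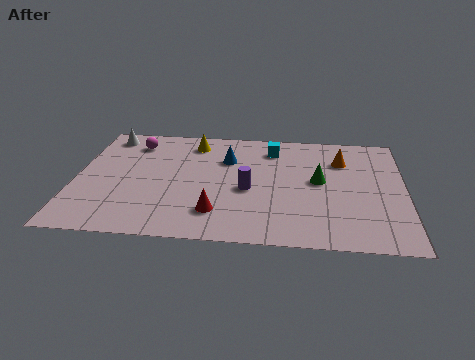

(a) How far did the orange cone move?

2.5

The orange cone was near (11.8, 4.2) before and (10.6, 6.4) after, so it travelled √(1.2² + 2.2²) ≈ 2.5 units.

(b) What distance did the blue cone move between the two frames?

2.6

From (5.0, 3.7) to (6.0, 6.1), the blue cone covered √(1.0² + 2.4²) ≈ 2.6 units.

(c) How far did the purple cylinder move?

1.5

The purple cylinder was near (7.0, 2.3) before and (6.9, 3.8) after, so it travelled √(0.1² + 1.5²) ≈ 1.5 units.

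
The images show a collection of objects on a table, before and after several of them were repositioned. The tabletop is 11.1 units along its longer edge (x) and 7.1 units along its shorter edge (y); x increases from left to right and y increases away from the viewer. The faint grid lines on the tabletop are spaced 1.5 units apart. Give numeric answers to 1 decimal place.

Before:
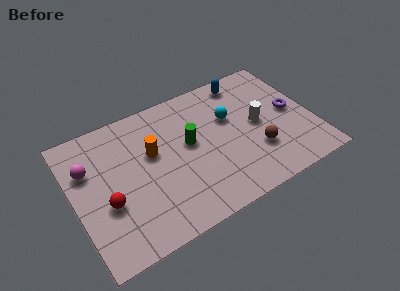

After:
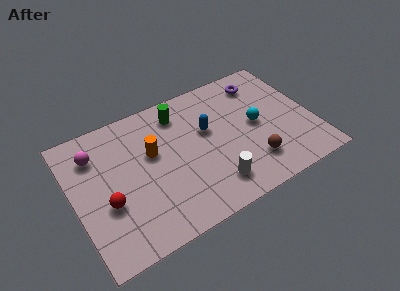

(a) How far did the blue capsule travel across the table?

2.8

The blue capsule moved from about (8.4, 6.2) to (6.3, 4.3), a distance of √(2.1² + 1.9²) ≈ 2.8.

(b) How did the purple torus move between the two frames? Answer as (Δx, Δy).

(-1.1, 2.2)

The purple torus started near (10.2, 3.6) and ended near (9.1, 5.8).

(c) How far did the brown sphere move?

0.6

From (8.3, 2.2) to (8.0, 1.7), the brown sphere covered √(0.3² + 0.5²) ≈ 0.6 units.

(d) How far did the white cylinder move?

3.3

The white cylinder moved from about (8.6, 3.6) to (6.1, 1.4), a distance of √(2.5² + 2.2²) ≈ 3.3.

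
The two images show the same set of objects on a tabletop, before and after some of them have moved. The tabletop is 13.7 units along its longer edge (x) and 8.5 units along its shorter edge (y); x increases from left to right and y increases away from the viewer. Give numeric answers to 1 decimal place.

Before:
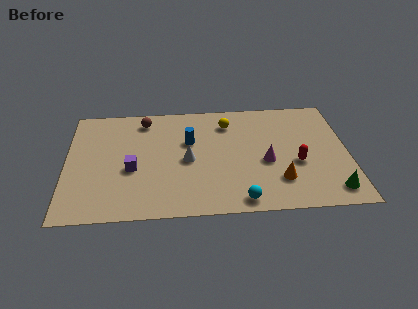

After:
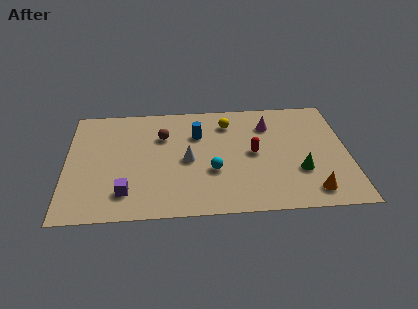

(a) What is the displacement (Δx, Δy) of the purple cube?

(-0.3, -1.7)

The purple cube started near (3.2, 3.5) and ended near (2.9, 1.8).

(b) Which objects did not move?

the white cone and the yellow sphere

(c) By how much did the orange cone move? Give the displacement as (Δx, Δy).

(1.5, -0.9)

The orange cone was at about (10.3, 2.2) and moved to about (11.8, 1.3).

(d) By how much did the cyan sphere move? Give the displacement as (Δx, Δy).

(-1.3, 2.2)

From the two frames, the cyan sphere sits at roughly (8.4, 0.9) before and (7.1, 3.1) after.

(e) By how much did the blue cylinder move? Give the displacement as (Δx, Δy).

(0.4, 0.5)

From the two frames, the blue cylinder sits at roughly (6.0, 5.4) before and (6.4, 5.9) after.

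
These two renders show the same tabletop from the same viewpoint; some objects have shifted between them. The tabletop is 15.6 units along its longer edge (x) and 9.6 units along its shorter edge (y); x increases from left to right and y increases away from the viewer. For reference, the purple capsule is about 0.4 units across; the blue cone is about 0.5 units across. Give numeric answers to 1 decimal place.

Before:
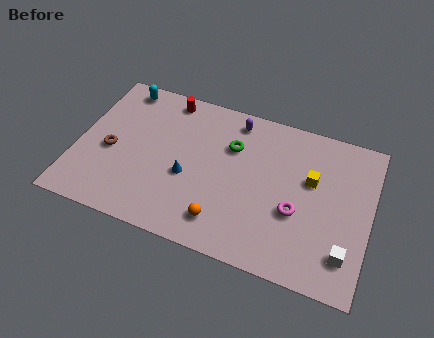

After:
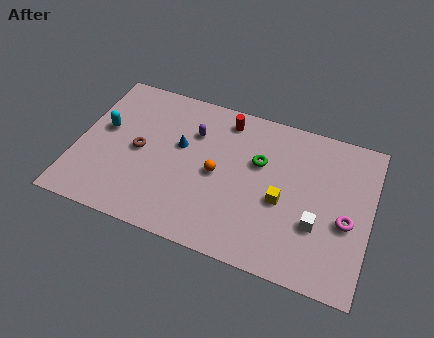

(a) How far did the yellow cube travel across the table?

2.3

The yellow cube moved from about (12.4, 5.9) to (11.0, 4.1), a distance of √(1.4² + 1.8²) ≈ 2.3.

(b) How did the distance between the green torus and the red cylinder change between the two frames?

-1.3

Before: roughly 4.2 units apart; after: 2.9. That's 1.3 units closer together.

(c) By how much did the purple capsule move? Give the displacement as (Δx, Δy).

(-2.1, -1.5)

The purple capsule started near (8.1, 8.3) and ended near (6.0, 6.8).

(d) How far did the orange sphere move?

2.9

From (8.1, 1.8) to (7.5, 4.6), the orange sphere covered √(0.6² + 2.8²) ≈ 2.9 units.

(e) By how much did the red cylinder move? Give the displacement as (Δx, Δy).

(3.2, -0.3)

From the two frames, the red cylinder sits at roughly (4.4, 8.5) before and (7.6, 8.2) after.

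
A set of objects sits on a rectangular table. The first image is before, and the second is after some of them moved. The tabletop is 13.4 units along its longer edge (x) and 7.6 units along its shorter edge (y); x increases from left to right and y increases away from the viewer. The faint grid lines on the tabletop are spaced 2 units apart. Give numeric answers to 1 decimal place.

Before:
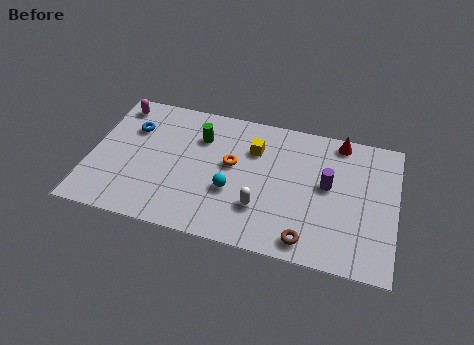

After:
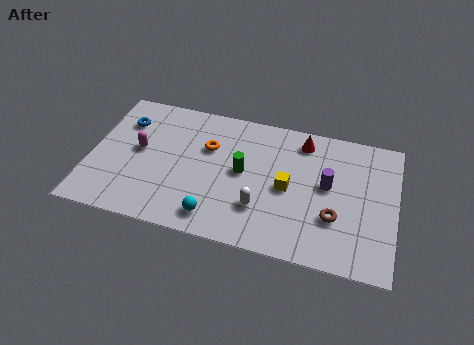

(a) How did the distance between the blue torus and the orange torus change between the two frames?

-0.8

Before: roughly 4.6 units apart; after: 3.8. That's 0.8 units closer together.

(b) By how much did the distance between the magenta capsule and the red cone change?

-2.4

Before: roughly 9.9 units apart; after: 7.5. That's 2.4 units closer together.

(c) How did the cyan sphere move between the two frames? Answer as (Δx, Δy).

(-0.6, -1.6)

The cyan sphere was at about (6.3, 2.8) and moved to about (5.7, 1.2).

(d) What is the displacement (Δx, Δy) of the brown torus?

(1.1, 1.5)

The brown torus started near (9.7, 1.0) and ended near (10.8, 2.5).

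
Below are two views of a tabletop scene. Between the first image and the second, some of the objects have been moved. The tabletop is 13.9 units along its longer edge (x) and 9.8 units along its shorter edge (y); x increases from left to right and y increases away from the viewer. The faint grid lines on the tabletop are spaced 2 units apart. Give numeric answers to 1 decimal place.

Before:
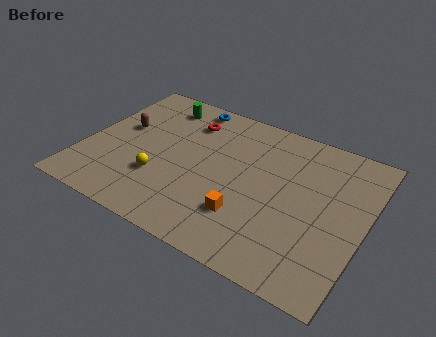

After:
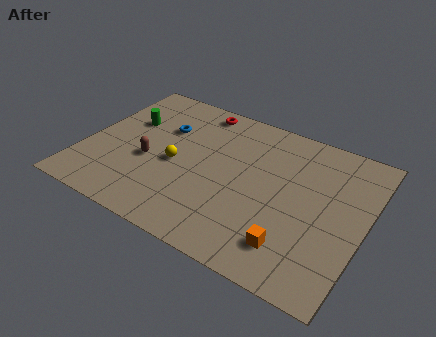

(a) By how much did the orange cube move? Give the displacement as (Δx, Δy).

(2.4, -0.7)

From the two frames, the orange cube sits at roughly (8.4, 2.7) before and (10.8, 2.0) after.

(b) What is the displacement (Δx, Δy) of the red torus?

(0.3, 1.1)

From the two frames, the red torus sits at roughly (4.7, 7.6) before and (5.0, 8.7) after.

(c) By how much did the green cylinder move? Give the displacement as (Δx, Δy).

(-1.3, -1.9)

The green cylinder started near (3.1, 8.2) and ended near (1.8, 6.3).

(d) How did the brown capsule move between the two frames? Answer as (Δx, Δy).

(1.7, -1.7)

The brown capsule was at about (1.6, 5.7) and moved to about (3.3, 4.0).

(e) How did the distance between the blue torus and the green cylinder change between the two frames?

+0.3

The distance was about 1.5 in the first image and 1.8 in the second, so they moved 0.3 units further apart.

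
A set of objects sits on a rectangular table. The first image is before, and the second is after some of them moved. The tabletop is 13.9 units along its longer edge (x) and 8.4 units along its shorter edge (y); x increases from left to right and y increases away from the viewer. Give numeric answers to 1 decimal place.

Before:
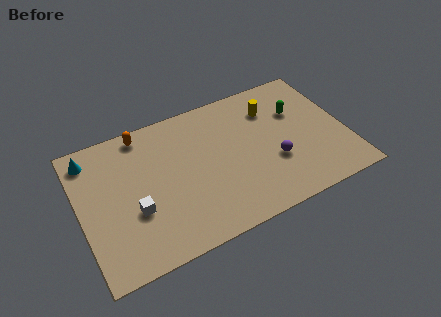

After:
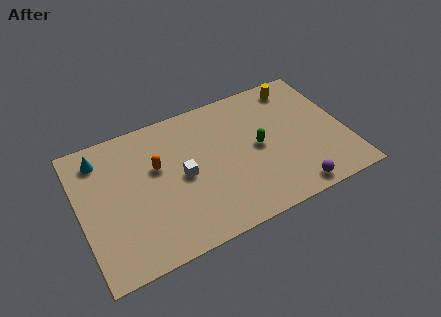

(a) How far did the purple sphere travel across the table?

2.2

The purple sphere was near (10.0, 3.0) before and (10.7, 0.9) after, so it travelled √(0.7² + 2.1²) ≈ 2.2 units.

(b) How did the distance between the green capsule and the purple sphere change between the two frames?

+0.5

Before: roughly 3.1 units apart; after: 3.6. That's 0.5 units further apart.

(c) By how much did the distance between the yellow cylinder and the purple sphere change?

+3.1

The distance was about 3.3 in the first image and 6.4 in the second, so they moved 3.1 units further apart.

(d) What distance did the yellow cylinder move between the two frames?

1.7

The yellow cylinder moved from about (10.3, 6.3) to (11.8, 7.2), a distance of √(1.5² + 0.9²) ≈ 1.7.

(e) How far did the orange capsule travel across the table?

2.4

The orange capsule moved from about (3.6, 7.5) to (4.1, 5.2), a distance of √(0.5² + 2.3²) ≈ 2.4.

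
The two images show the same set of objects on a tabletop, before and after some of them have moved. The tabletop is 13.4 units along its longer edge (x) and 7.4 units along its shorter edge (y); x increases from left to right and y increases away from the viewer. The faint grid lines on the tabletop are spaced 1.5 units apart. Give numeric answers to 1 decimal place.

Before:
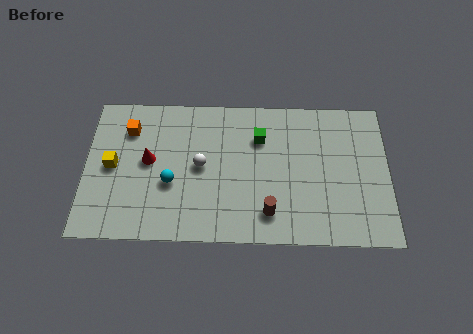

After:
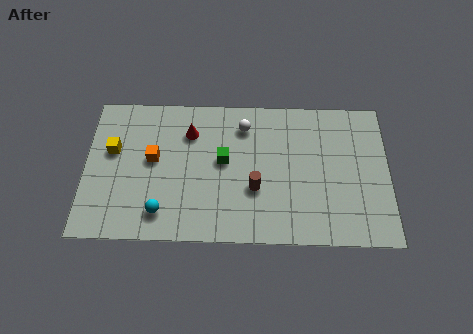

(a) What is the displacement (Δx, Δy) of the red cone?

(1.8, 1.5)

The red cone started near (2.8, 4.0) and ended near (4.6, 5.5).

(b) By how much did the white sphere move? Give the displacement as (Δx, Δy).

(1.9, 2.1)

From the two frames, the white sphere sits at roughly (5.1, 3.8) before and (7.0, 5.9) after.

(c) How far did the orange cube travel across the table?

1.9

The orange cube moved from about (1.9, 5.6) to (3.0, 4.1), a distance of √(1.1² + 1.5²) ≈ 1.9.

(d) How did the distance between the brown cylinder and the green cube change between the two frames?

-1.8

The distance was about 3.8 in the first image and 2.0 in the second, so they moved 1.8 units closer together.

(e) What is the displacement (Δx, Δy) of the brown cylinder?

(-0.6, 1.2)

From the two frames, the brown cylinder sits at roughly (8.1, 1.5) before and (7.5, 2.7) after.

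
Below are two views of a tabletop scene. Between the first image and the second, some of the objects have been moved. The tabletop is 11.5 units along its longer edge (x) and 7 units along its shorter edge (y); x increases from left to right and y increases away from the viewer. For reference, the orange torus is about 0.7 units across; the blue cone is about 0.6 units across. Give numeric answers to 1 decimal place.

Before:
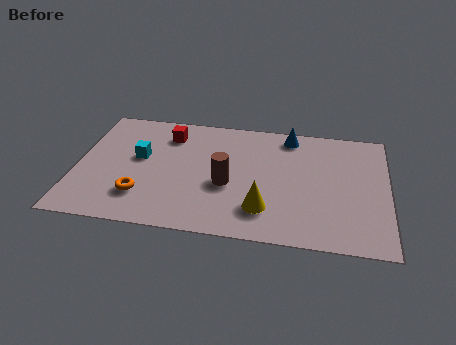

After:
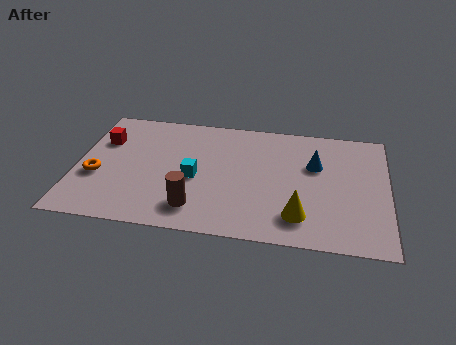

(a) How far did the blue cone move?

1.9

The blue cone moved from about (7.8, 6.1) to (8.8, 4.5), a distance of √(1.0² + 1.6²) ≈ 1.9.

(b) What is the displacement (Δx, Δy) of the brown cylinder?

(-1.1, -1.5)

The brown cylinder started near (5.6, 2.9) and ended near (4.5, 1.4).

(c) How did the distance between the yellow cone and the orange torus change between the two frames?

+3.1

The distance was about 4.5 in the first image and 7.6 in the second, so they moved 3.1 units further apart.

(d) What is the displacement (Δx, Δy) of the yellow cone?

(1.3, -0.2)

The yellow cone started near (7.0, 1.7) and ended near (8.3, 1.5).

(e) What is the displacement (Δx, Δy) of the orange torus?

(-1.7, 0.9)

The orange torus was at about (2.5, 1.8) and moved to about (0.8, 2.7).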